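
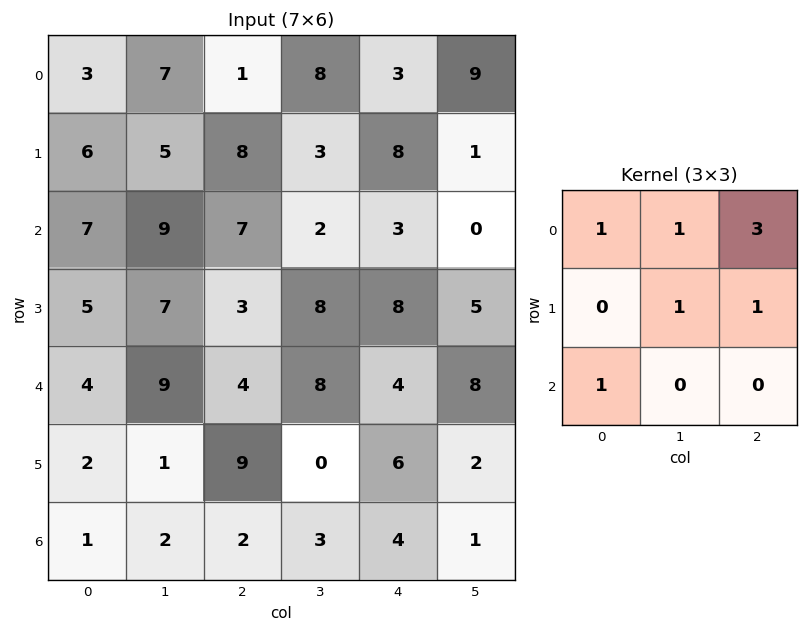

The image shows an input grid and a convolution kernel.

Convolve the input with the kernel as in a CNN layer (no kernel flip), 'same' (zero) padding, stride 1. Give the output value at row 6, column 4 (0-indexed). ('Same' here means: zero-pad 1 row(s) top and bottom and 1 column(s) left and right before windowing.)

17

The receptive field on the zero-padded input at this output position is [0 6 2 / 3 4 1 / 0 0 0]. Elementwise product with the kernel and sum: 0·1 + 6·1 + 2·3 + 4·1 + 1·1 + 0·1.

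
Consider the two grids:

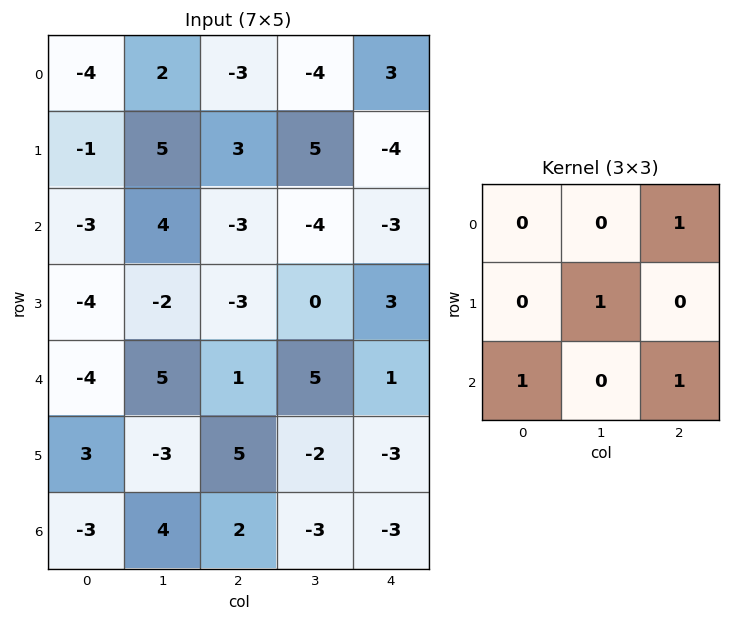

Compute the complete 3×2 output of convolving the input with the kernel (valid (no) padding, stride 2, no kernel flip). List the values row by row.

Output[0,0]: The receptive field on the input at this output position is [-4 2 -3 / -1 5 3 / -3 4 -3]. Elementwise product with the kernel and sum: -3·1 + 5·1 + -3·1 + -3·1.
Output[0,1]: The receptive field on the input at this output position is [-3 -4 3 / 3 5 -4 / -3 -4 -3]. Elementwise product with the kernel and sum: 3·1 + 5·1 + -3·1 + -3·1.

-4 2
-8 -1
-3 -2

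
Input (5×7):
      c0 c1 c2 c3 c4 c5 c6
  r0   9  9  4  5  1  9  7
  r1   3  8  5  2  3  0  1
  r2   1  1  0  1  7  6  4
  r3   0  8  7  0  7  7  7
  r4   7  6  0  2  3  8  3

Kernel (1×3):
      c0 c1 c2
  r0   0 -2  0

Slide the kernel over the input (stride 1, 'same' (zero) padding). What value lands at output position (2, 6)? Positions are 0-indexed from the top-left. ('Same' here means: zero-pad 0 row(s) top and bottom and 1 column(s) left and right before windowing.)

The receptive field on the zero-padded input at this output position is [6 4 0]. Elementwise product with the kernel and sum: 4·-2.

-8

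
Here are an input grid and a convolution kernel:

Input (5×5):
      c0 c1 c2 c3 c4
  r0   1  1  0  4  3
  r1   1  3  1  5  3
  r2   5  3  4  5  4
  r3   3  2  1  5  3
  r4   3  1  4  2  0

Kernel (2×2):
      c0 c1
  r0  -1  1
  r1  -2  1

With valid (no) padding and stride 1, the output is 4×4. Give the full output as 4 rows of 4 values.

Output[0,0]: The receptive field on the input at this output position is [1 1 / 1 3]. Elementwise product with the kernel and sum: 1·-1 + 1·1 + 1·-2 + 3·1.

1 -6 7 -8
-5 -4 1 -8
-6 -2 4 -8
-6 1 -2 -6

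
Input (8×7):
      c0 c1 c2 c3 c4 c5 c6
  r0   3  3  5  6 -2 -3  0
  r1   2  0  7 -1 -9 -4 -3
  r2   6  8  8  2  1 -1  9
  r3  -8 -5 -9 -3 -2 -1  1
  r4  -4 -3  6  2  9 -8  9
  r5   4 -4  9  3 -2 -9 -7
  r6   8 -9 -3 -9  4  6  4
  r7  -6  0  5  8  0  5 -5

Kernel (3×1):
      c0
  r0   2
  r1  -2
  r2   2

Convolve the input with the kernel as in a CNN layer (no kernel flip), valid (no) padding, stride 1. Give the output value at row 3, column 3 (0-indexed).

-4

The receptive field on the input at this output position is [-3 / 2 / 3]. Elementwise product with the kernel and sum: -3·2 + 2·-2 + 3·2.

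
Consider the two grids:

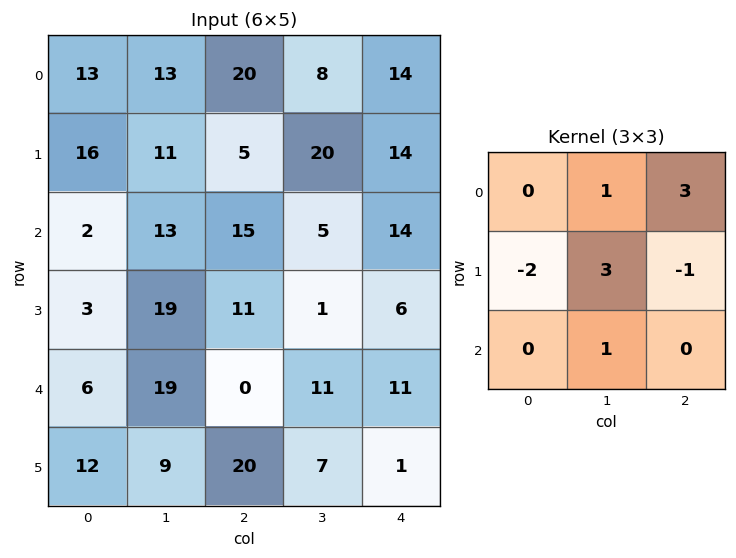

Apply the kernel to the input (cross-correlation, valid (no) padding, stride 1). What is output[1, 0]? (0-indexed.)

The receptive field on the input at this output position is [16 11 5 / 2 13 15 / 3 19 11]. Elementwise product with the kernel and sum: 11·1 + 5·3 + 2·-2 + 13·3 + 15·-1 + 19·1.

65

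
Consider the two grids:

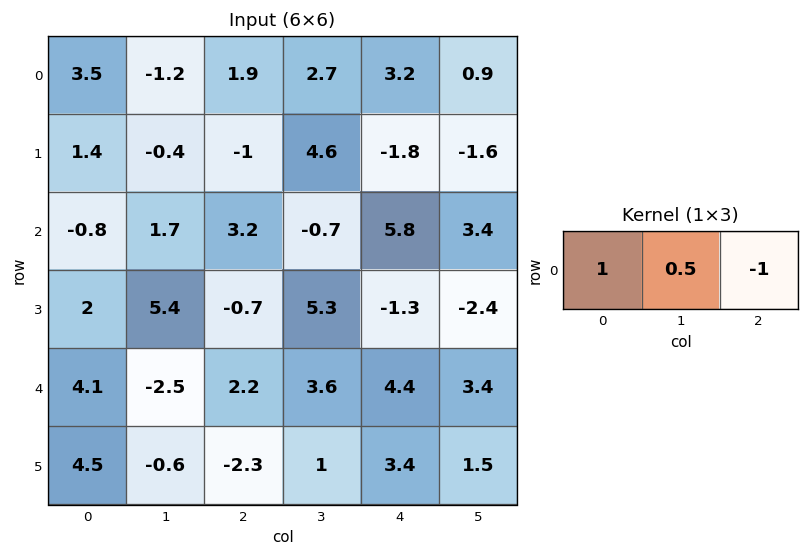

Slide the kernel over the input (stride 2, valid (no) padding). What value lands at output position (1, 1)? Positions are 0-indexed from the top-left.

The receptive field on the input at this output position is [3.2 -0.7 5.8]. Elementwise product with the kernel and sum: 3.2·1 + -0.7·0.5 + 5.8·-1.

-2.95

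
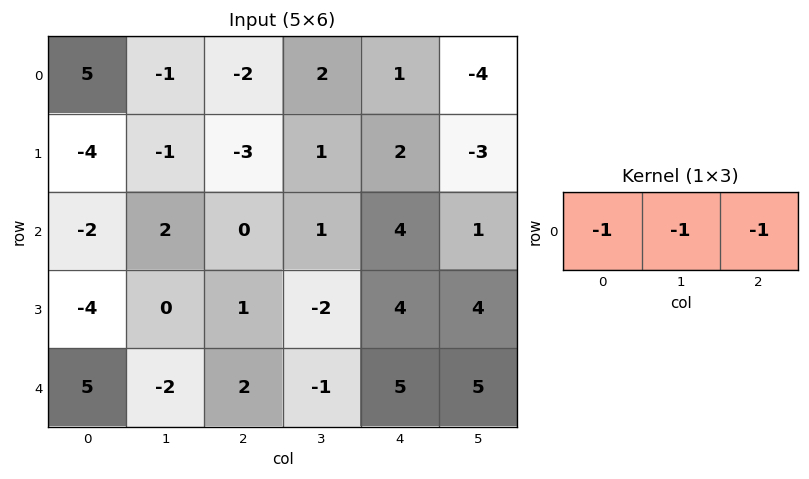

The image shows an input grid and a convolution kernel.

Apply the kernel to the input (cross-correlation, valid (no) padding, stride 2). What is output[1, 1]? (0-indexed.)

-5

The receptive field on the input at this output position is [0 1 4]. Elementwise product with the kernel and sum: 0·-1 + 1·-1 + 4·-1.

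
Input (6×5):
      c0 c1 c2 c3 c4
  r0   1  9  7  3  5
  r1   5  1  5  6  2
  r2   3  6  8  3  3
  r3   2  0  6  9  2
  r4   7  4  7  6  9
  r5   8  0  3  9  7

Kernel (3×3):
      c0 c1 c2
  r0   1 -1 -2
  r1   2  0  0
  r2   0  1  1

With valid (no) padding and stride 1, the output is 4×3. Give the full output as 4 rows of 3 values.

Output[0,0]: The receptive field on the input at this output position is [1 9 7 / 5 1 5 / 3 6 8]. Elementwise product with the kernel and sum: 1·1 + 9·-1 + 7·-2 + 5·2 + 6·1 + 8·1.
Output[0,1]: The receptive field on the input at this output position is [9 7 3 / 1 5 6 / 6 8 3]. Elementwise product with the kernel and sum: 9·1 + 7·-1 + 3·-2 + 1·2 + 8·1 + 3·1.

2 9 10
6 11 22
-4 5 26
7 -4 23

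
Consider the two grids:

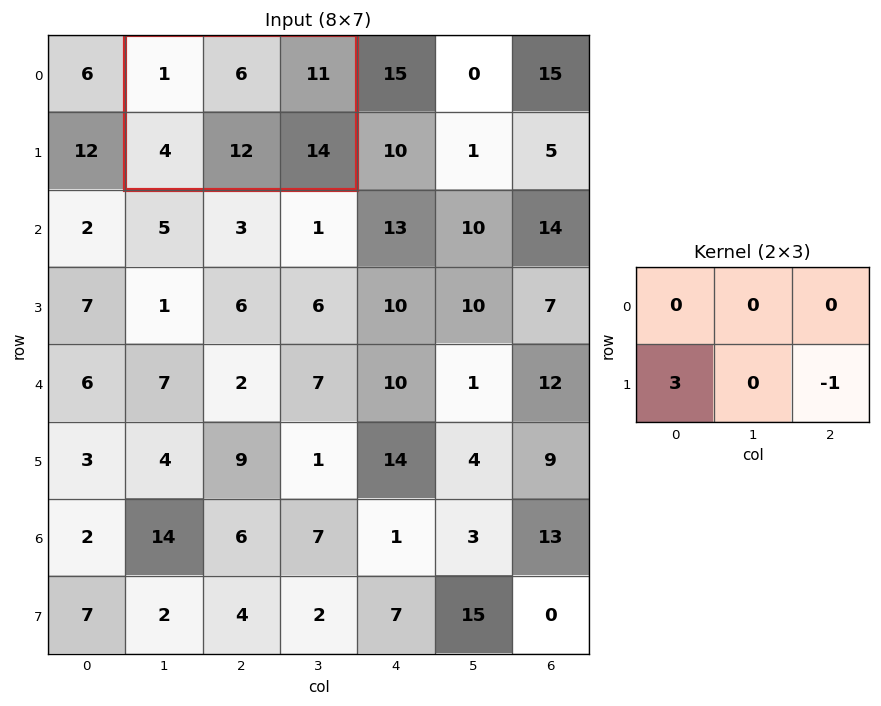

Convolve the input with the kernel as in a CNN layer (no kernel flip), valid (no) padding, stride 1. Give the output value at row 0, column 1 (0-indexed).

-2

The receptive field on the input at this output position is [1 6 11 / 4 12 14]. Elementwise product with the kernel and sum: 4·3 + 14·-1.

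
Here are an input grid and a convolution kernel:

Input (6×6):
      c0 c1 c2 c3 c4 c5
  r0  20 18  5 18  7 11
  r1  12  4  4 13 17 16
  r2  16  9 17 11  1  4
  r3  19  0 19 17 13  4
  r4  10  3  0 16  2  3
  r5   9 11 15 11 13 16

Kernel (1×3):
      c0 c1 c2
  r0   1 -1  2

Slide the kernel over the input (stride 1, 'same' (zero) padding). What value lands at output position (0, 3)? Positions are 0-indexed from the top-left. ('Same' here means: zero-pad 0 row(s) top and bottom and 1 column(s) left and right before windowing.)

The receptive field on the zero-padded input at this output position is [5 18 7]. Elementwise product with the kernel and sum: 5·1 + 18·-1 + 7·2.

1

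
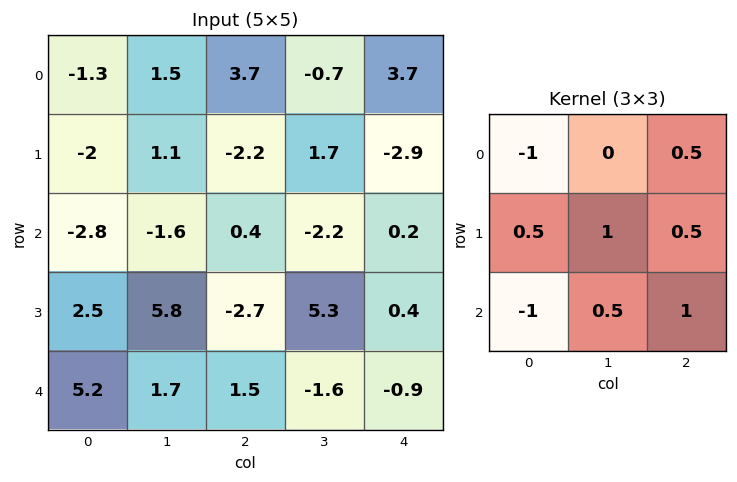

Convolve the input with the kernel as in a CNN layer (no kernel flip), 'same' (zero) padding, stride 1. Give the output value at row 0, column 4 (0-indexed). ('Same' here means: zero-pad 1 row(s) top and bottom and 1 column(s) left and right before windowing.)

0.2

The receptive field on the zero-padded input at this output position is [0 0 0 / -0.7 3.7 0 / 1.7 -2.9 0]. Elementwise product with the kernel and sum: 0·-1 + 0·0.5 + -0.7·0.5 + 3.7·1 + 0·0.5 + 1.7·-1 + -2.9·0.5 + 0·1.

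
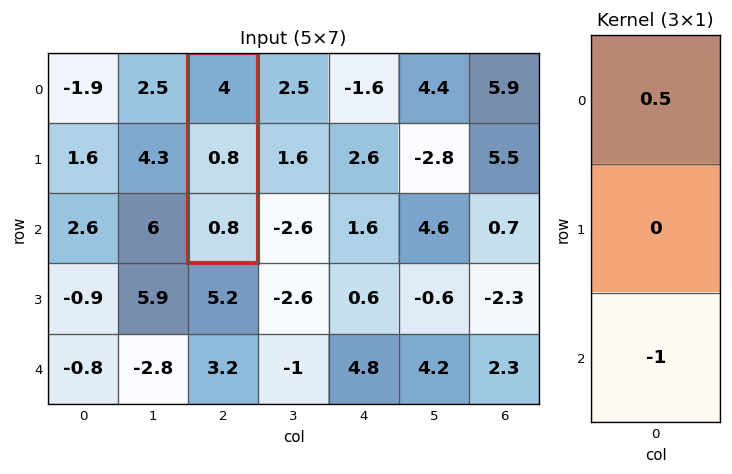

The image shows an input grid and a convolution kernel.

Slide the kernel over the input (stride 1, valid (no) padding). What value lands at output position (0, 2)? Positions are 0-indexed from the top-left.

The receptive field on the input at this output position is [4 / 0.8 / 0.8]. Elementwise product with the kernel and sum: 4·0.5 + 0.8·-1.

1.2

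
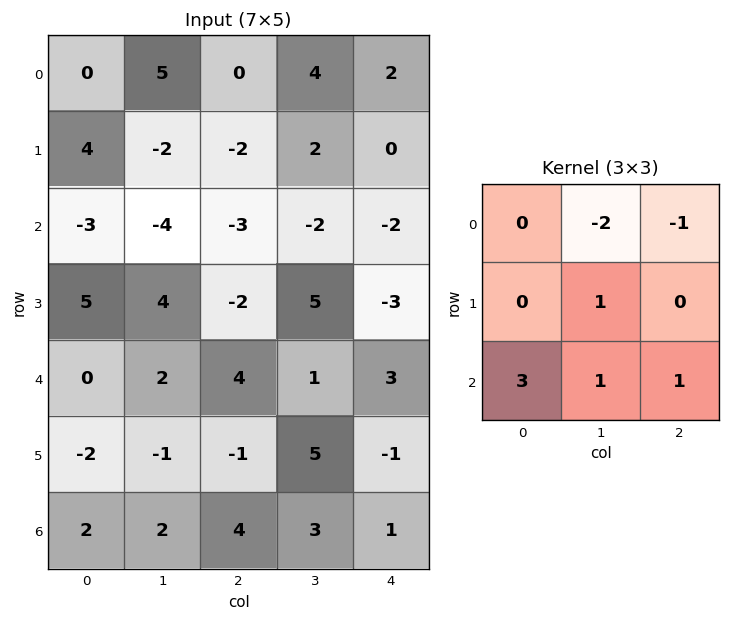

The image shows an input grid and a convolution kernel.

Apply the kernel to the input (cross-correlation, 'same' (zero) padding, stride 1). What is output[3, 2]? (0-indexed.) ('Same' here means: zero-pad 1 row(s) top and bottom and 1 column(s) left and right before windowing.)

17

The receptive field on the zero-padded input at this output position is [-4 -3 -2 / 4 -2 5 / 2 4 1]. Elementwise product with the kernel and sum: -3·-2 + -2·-1 + -2·1 + 2·3 + 4·1 + 1·1.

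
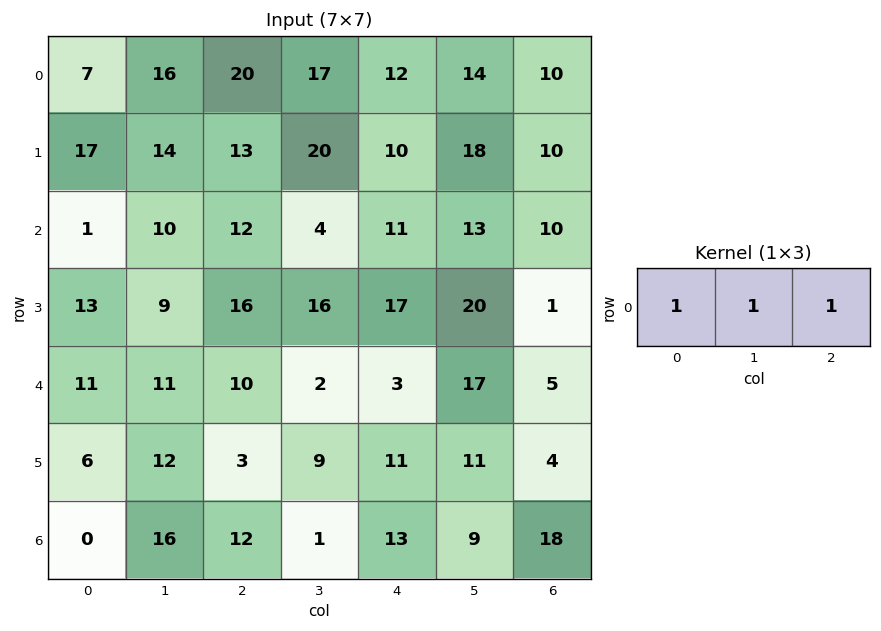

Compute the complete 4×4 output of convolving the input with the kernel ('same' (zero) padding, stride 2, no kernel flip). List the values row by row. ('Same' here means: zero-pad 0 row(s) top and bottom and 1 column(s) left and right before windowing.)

Output[0,0]: The receptive field on the zero-padded input at this output position is [0 7 16]. Elementwise product with the kernel and sum: 0·1 + 7·1 + 16·1.

23 53 43 24
11 26 28 23
22 23 22 22
16 29 23 27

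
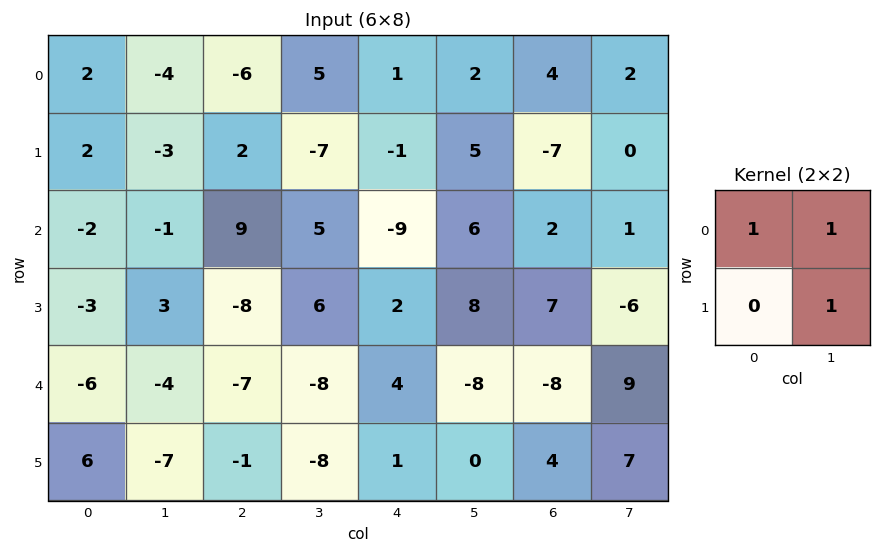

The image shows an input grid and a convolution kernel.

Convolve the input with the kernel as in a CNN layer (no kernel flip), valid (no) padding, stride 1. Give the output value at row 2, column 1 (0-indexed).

0

The receptive field on the input at this output position is [-1 9 / 3 -8]. Elementwise product with the kernel and sum: -1·1 + 9·1 + -8·1.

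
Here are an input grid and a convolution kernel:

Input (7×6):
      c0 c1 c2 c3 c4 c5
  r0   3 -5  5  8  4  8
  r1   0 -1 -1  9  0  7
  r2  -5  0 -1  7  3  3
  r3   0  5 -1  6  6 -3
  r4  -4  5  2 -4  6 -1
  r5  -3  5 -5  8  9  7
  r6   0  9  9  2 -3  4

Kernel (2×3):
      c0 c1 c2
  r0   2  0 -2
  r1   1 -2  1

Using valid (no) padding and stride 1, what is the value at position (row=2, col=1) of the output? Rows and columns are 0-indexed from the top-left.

The receptive field on the input at this output position is [0 -1 7 / 5 -1 6]. Elementwise product with the kernel and sum: 0·2 + 7·-2 + 5·1 + -1·-2 + 6·1.

-1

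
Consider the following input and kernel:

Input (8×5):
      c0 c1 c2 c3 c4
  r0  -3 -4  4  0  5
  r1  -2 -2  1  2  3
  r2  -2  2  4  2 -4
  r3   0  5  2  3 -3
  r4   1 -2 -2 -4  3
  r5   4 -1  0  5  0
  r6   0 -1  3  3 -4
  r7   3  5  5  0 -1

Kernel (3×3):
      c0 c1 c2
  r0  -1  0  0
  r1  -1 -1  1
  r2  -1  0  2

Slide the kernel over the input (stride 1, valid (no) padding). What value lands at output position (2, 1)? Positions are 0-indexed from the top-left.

-12

The receptive field on the input at this output position is [2 4 2 / 5 2 3 / -2 -2 -4]. Elementwise product with the kernel and sum: 2·-1 + 5·-1 + 2·-1 + 3·1 + -2·-1 + -4·2.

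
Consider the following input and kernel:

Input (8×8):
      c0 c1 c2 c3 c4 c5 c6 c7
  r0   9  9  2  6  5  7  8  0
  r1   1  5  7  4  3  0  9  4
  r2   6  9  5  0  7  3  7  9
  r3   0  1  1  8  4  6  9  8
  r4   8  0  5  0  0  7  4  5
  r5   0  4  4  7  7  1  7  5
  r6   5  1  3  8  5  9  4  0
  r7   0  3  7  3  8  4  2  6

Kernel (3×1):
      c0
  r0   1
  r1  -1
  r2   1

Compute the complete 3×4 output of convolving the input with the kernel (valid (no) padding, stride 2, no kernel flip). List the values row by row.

14 0 9 6
14 9 3 2
13 4 -2 1

Output[0,0]: The receptive field on the input at this output position is [9 / 1 / 6]. Elementwise product with the kernel and sum: 9·1 + 1·-1 + 6·1.
Output[0,1]: The receptive field on the input at this output position is [2 / 7 / 5]. Elementwise product with the kernel and sum: 2·1 + 7·-1 + 5·1.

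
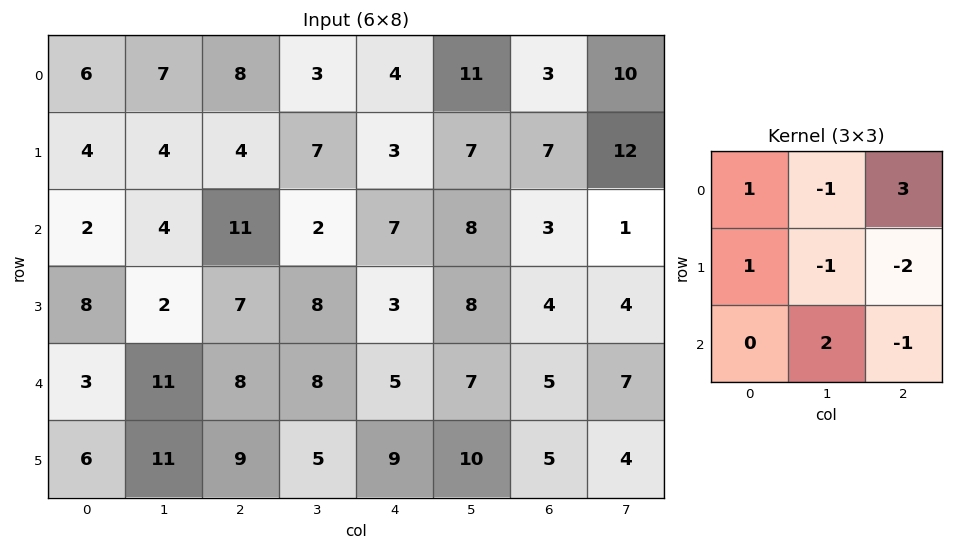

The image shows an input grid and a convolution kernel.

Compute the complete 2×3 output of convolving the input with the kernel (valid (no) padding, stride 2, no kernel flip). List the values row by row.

Output[0,0]: The receptive field on the input at this output position is [6 7 8 / 4 4 4 / 2 4 11]. Elementwise product with the kernel and sum: 6·1 + 7·-1 + 8·3 + 4·1 + 4·-1 + 4·-2 + 4·2 + 11·-1.

12 5 -3
37 34 4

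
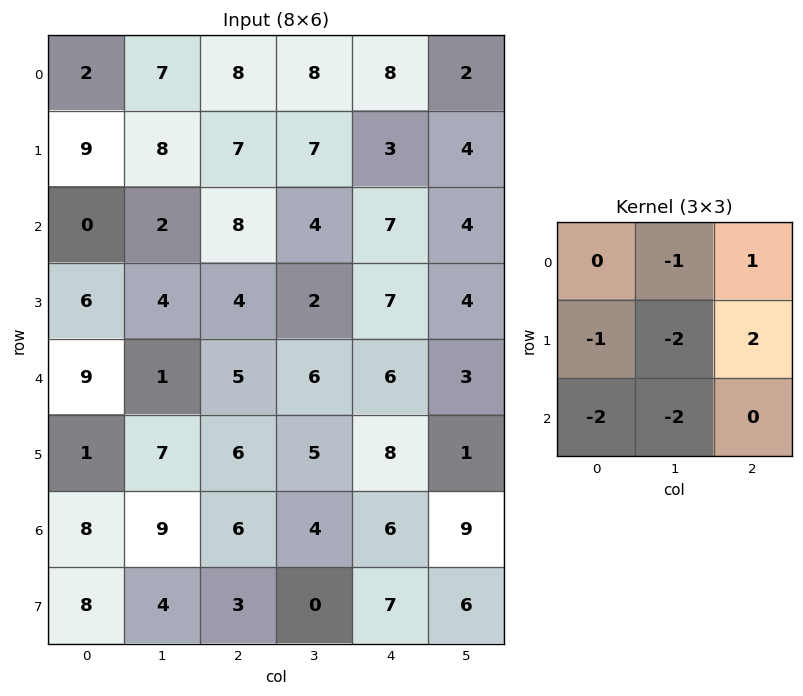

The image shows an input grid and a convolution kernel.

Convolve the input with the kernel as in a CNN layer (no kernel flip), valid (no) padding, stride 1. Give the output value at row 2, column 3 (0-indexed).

The receptive field on the input at this output position is [4 7 4 / 2 7 4 / 6 6 3]. Elementwise product with the kernel and sum: 7·-1 + 4·1 + 2·-1 + 7·-2 + 4·2 + 6·-2 + 6·-2.

-35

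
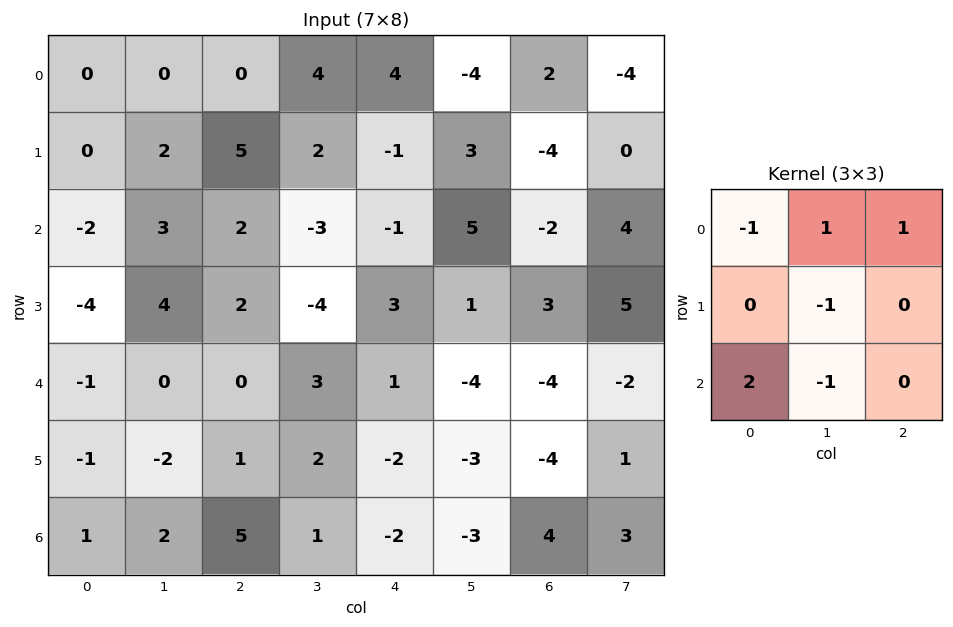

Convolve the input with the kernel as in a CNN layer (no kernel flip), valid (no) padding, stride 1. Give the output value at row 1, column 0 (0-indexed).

-8

The receptive field on the input at this output position is [0 2 5 / -2 3 2 / -4 4 2]. Elementwise product with the kernel and sum: 0·-1 + 2·1 + 5·1 + 3·-1 + -4·2 + 4·-1.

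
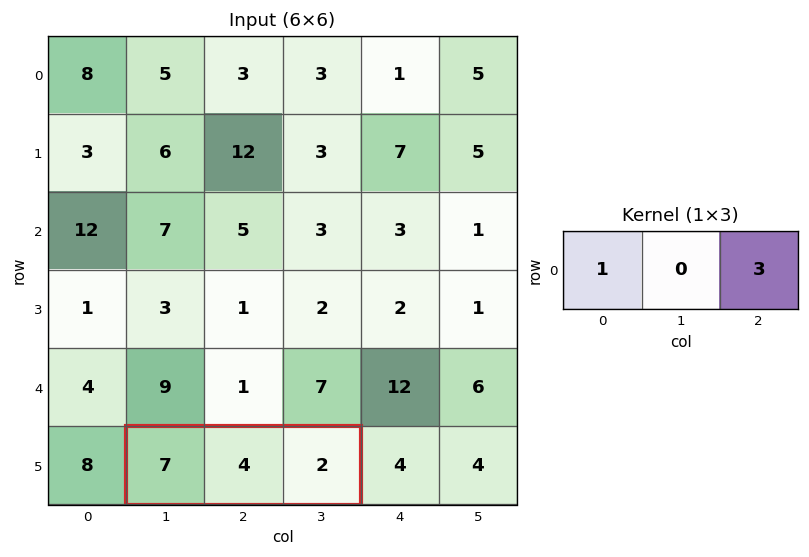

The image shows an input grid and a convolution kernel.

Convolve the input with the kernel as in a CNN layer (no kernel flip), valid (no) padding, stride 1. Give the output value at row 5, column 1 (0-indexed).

The receptive field on the input at this output position is [7 4 2]. Elementwise product with the kernel and sum: 7·1 + 2·3.

13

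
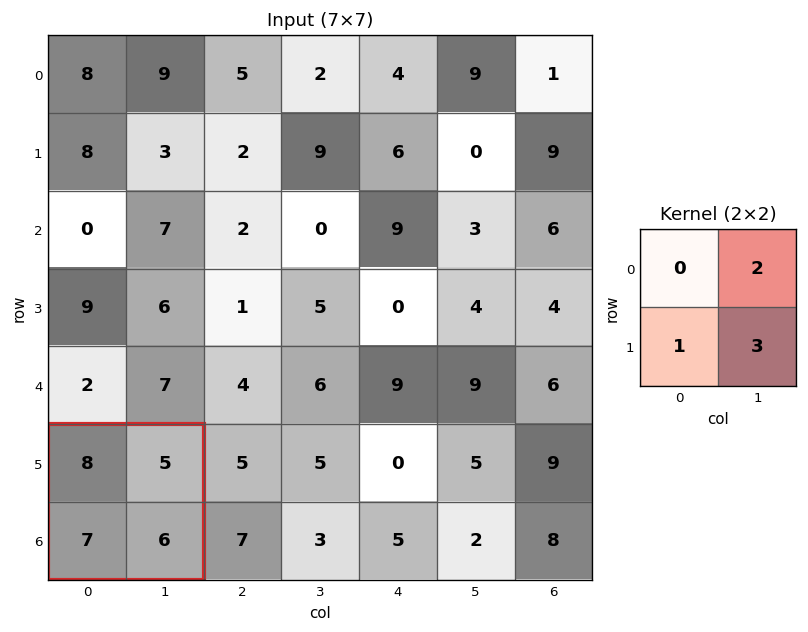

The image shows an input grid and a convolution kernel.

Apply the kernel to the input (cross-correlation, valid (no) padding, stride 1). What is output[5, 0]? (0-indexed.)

35

The receptive field on the input at this output position is [8 5 / 7 6]. Elementwise product with the kernel and sum: 5·2 + 7·1 + 6·3.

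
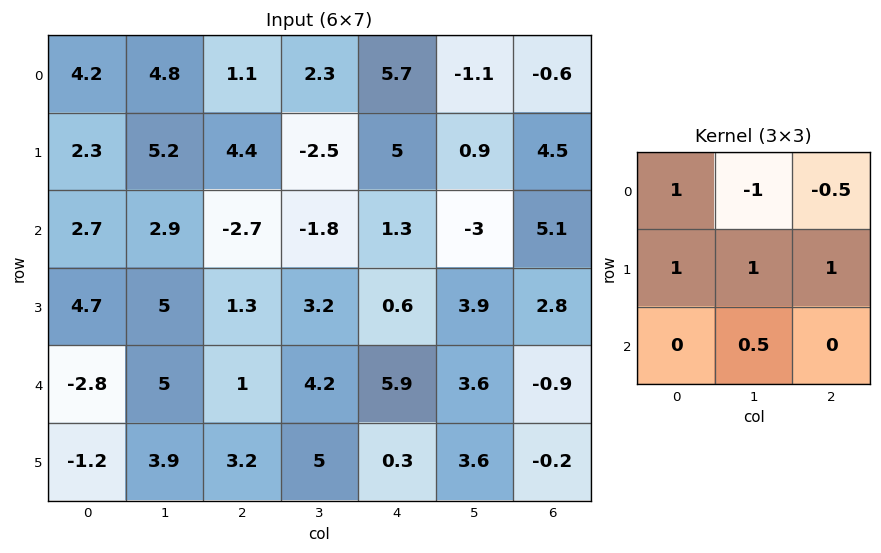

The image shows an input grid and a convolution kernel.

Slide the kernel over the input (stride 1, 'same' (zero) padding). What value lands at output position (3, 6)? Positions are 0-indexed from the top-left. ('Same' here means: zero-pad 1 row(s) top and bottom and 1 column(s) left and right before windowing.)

The receptive field on the zero-padded input at this output position is [-3 5.1 0 / 3.9 2.8 0 / 3.6 -0.9 0]. Elementwise product with the kernel and sum: -3·1 + 5.1·-1 + 0·-0.5 + 3.9·1 + 2.8·1 + 0·1 + -0.9·0.5.

-1.85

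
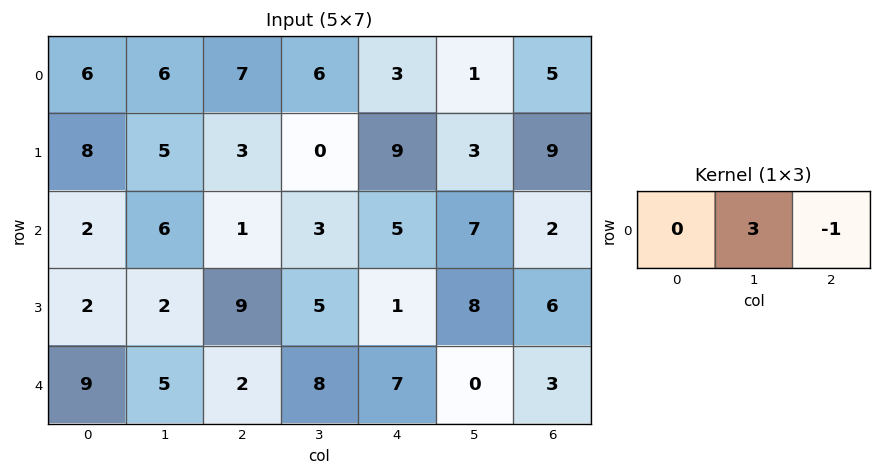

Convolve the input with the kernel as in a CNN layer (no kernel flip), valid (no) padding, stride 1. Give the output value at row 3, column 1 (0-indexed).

22

The receptive field on the input at this output position is [2 9 5]. Elementwise product with the kernel and sum: 9·3 + 5·-1.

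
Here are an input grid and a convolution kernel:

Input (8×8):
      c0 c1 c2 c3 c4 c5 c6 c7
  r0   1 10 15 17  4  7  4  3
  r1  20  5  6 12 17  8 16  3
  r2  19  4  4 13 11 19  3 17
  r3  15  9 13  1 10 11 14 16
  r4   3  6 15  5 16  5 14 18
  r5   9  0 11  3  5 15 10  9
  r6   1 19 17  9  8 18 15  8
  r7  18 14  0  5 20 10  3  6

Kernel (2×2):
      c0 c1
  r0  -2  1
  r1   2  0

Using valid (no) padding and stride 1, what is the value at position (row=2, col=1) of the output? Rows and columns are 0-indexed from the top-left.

14

The receptive field on the input at this output position is [4 4 / 9 13]. Elementwise product with the kernel and sum: 4·-2 + 4·1 + 9·2.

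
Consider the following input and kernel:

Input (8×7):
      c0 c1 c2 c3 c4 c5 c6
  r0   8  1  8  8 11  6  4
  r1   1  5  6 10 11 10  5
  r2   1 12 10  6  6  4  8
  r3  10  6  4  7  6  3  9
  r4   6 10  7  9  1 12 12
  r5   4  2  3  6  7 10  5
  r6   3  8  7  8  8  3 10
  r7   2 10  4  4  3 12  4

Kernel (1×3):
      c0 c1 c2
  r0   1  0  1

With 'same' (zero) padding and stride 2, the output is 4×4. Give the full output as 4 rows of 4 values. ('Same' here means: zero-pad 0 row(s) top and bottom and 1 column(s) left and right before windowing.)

1 9 14 6
12 18 10 4
10 19 21 12
8 16 11 3

Output[0,0]: The receptive field on the zero-padded input at this output position is [0 8 1]. Elementwise product with the kernel and sum: 0·1 + 1·1.
Output[0,1]: The receptive field on the zero-padded input at this output position is [1 8 8]. Elementwise product with the kernel and sum: 1·1 + 8·1.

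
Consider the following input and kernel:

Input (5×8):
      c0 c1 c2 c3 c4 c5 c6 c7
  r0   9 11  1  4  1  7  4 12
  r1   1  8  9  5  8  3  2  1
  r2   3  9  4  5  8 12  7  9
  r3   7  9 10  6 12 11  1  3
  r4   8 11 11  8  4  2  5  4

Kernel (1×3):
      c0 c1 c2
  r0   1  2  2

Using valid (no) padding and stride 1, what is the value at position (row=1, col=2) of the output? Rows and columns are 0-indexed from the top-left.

35

The receptive field on the input at this output position is [9 5 8]. Elementwise product with the kernel and sum: 9·1 + 5·2 + 8·2.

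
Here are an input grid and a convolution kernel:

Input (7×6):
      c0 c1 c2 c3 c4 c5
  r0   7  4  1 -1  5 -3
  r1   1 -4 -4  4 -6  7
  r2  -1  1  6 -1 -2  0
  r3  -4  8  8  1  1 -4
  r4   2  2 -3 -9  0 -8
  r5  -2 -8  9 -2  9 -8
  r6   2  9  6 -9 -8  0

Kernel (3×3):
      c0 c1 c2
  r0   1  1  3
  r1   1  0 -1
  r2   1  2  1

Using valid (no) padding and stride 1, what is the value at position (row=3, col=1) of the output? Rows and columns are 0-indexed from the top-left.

The receptive field on the input at this output position is [8 8 1 / 2 -3 -9 / -8 9 -2]. Elementwise product with the kernel and sum: 8·1 + 8·1 + 1·3 + 2·1 + -9·-1 + -8·1 + 9·2 + -2·1.

38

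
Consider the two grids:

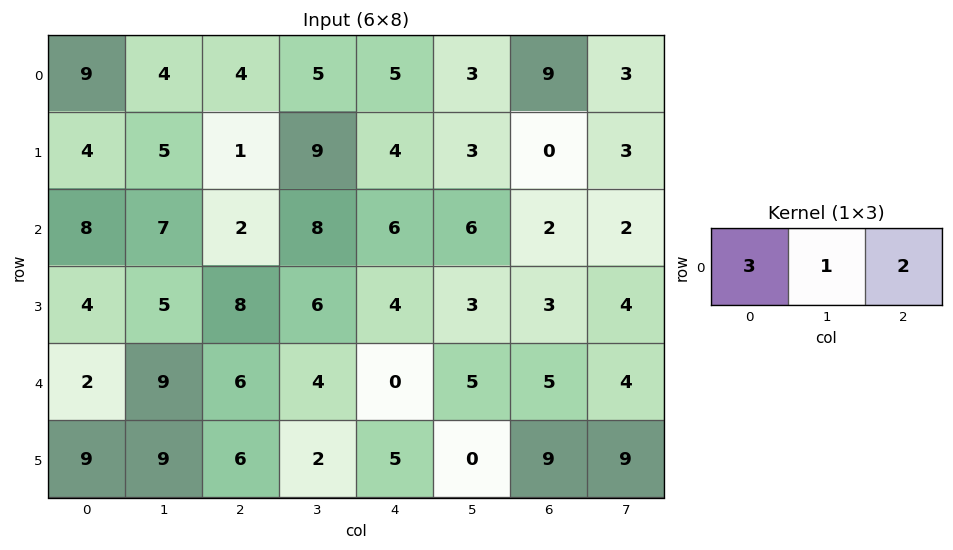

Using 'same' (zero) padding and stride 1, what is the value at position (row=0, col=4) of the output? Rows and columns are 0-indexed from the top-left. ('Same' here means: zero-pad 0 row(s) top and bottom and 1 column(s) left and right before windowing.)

The receptive field on the zero-padded input at this output position is [5 5 3]. Elementwise product with the kernel and sum: 5·3 + 5·1 + 3·2.

26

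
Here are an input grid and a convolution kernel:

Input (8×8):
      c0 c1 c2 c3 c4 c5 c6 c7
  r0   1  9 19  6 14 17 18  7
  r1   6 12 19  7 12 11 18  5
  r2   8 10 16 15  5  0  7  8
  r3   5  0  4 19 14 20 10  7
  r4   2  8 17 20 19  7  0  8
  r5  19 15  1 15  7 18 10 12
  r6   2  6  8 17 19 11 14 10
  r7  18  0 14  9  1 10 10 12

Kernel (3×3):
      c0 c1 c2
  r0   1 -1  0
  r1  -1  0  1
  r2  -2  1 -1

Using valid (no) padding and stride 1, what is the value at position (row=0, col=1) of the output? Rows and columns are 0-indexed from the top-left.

-34

The receptive field on the input at this output position is [9 19 6 / 12 19 7 / 10 16 15]. Elementwise product with the kernel and sum: 9·1 + 19·-1 + 12·-1 + 7·1 + 10·-2 + 16·1 + 15·-1.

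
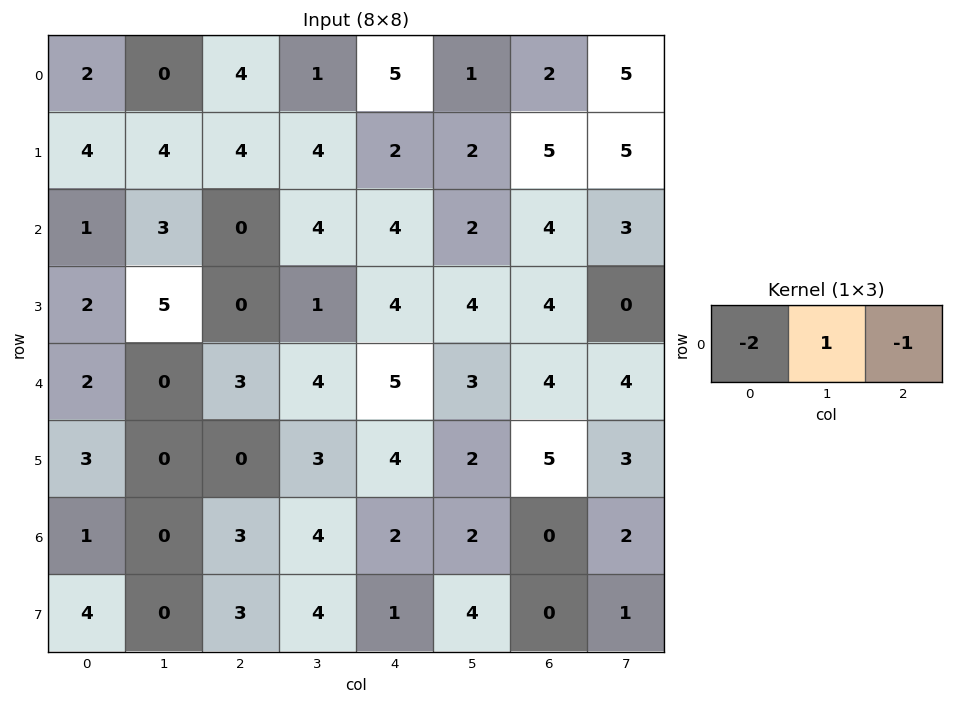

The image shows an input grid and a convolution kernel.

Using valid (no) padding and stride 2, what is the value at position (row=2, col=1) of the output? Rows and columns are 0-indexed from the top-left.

The receptive field on the input at this output position is [3 4 5]. Elementwise product with the kernel and sum: 3·-2 + 4·1 + 5·-1.

-7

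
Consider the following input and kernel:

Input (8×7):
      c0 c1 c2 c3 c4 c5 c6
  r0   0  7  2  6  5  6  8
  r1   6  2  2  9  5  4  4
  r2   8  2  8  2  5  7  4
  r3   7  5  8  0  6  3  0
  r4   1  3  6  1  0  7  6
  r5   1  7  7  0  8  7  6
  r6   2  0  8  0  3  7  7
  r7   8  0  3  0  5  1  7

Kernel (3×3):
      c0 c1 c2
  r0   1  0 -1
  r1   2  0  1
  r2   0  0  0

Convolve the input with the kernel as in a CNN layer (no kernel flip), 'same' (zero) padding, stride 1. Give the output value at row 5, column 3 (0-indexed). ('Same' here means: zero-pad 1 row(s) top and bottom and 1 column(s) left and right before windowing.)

28

The receptive field on the zero-padded input at this output position is [6 1 0 / 7 0 8 / 8 0 3]. Elementwise product with the kernel and sum: 6·1 + 0·-1 + 7·2 + 8·1.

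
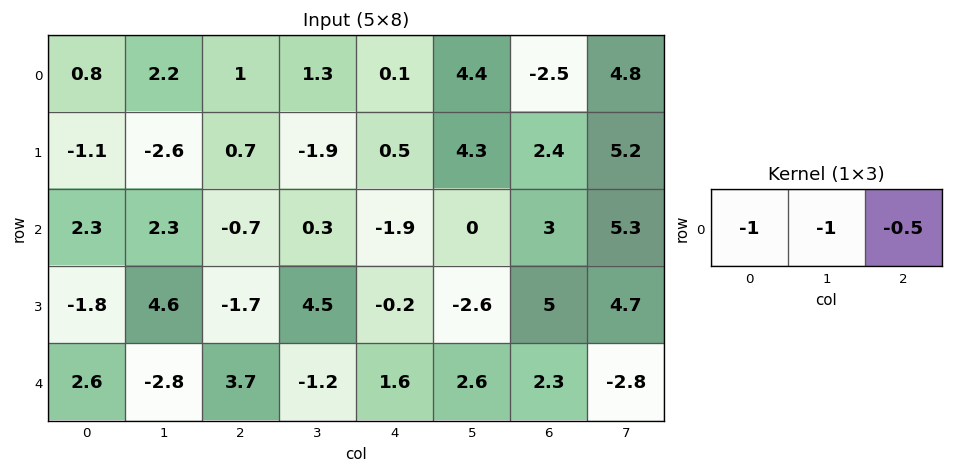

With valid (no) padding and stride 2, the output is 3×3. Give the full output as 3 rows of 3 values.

Output[0,0]: The receptive field on the input at this output position is [0.8 2.2 1]. Elementwise product with the kernel and sum: 0.8·-1 + 2.2·-1 + 1·-0.5.
Output[0,1]: The receptive field on the input at this output position is [1 1.3 0.1]. Elementwise product with the kernel and sum: 1·-1 + 1.3·-1 + 0.1·-0.5.

-3.5 -2.35 -3.25
-4.25 1.35 0.4
-1.65 -3.3 -5.35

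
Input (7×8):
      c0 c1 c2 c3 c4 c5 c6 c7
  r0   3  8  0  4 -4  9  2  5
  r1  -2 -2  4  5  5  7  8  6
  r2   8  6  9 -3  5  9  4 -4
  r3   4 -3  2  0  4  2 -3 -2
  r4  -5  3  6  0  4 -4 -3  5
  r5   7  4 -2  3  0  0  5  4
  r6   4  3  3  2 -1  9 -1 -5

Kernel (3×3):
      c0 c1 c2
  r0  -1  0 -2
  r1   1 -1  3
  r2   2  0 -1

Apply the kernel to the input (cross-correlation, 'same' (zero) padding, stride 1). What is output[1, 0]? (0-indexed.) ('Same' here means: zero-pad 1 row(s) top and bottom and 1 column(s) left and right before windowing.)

-26

The receptive field on the zero-padded input at this output position is [0 3 8 / 0 -2 -2 / 0 8 6]. Elementwise product with the kernel and sum: 0·-1 + 8·-2 + 0·1 + -2·-1 + -2·3 + 0·2 + 6·-1.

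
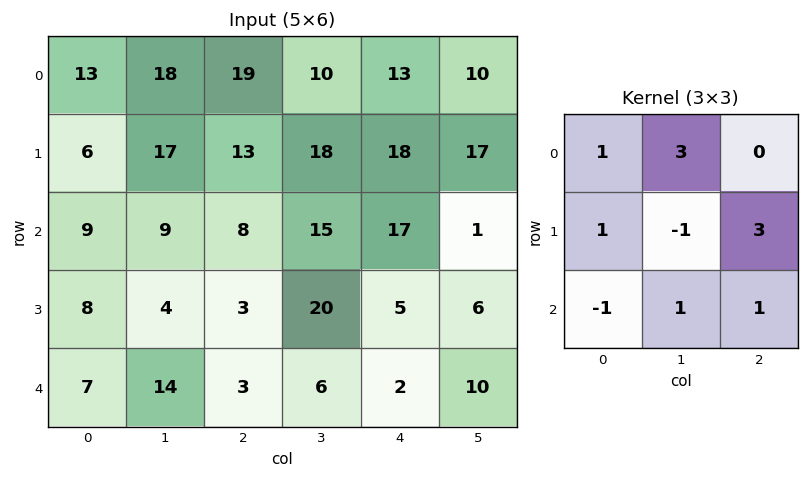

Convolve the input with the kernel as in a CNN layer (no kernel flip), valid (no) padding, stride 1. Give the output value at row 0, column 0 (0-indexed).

103

The receptive field on the input at this output position is [13 18 19 / 6 17 13 / 9 9 8]. Elementwise product with the kernel and sum: 13·1 + 18·3 + 6·1 + 17·-1 + 13·3 + 9·-1 + 9·1 + 8·1.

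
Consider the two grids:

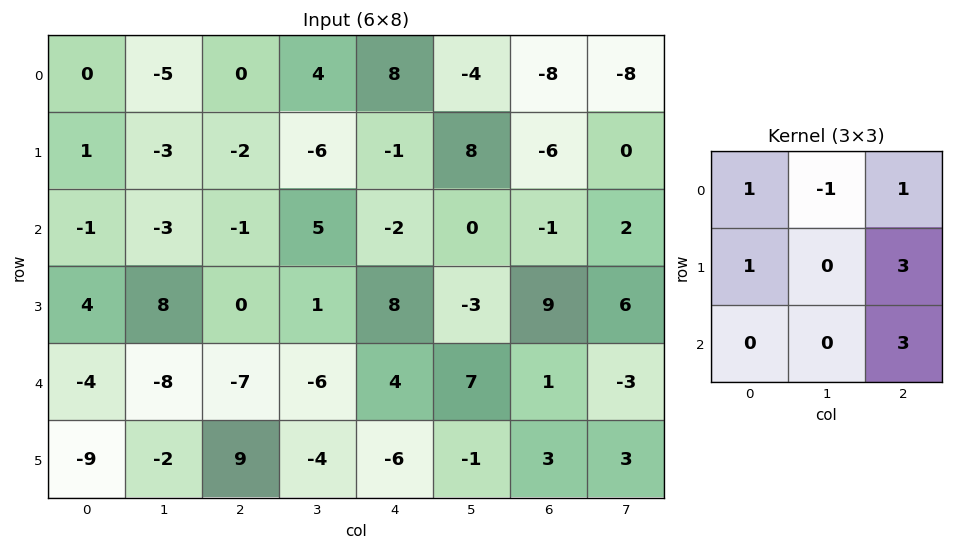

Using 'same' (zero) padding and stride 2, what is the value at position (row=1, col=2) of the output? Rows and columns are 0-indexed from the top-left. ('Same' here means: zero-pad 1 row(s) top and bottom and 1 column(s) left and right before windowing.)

The receptive field on the zero-padded input at this output position is [-6 -1 8 / 5 -2 0 / 1 8 -3]. Elementwise product with the kernel and sum: -6·1 + -1·-1 + 8·1 + 5·1 + 0·3 + -3·3.

-1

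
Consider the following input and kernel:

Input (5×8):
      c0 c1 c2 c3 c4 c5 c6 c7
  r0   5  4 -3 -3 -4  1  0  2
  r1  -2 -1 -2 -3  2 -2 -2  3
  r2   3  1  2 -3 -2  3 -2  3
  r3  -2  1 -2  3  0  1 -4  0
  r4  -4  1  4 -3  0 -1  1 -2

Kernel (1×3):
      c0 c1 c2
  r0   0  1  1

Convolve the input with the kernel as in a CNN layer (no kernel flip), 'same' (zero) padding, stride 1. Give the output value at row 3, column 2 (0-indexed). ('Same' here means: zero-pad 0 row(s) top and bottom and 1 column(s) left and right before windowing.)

The receptive field on the zero-padded input at this output position is [1 -2 3]. Elementwise product with the kernel and sum: -2·1 + 3·1.

1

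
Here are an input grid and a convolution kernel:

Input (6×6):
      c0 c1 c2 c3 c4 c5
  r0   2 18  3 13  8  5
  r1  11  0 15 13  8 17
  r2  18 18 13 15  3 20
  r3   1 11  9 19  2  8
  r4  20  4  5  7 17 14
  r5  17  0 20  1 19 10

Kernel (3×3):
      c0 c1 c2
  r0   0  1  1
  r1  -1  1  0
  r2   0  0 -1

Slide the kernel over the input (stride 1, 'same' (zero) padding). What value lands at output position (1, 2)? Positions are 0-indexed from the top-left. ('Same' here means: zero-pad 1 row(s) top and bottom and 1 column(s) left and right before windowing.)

The receptive field on the zero-padded input at this output position is [18 3 13 / 0 15 13 / 18 13 15]. Elementwise product with the kernel and sum: 3·1 + 13·1 + 0·-1 + 15·1 + 15·-1.

16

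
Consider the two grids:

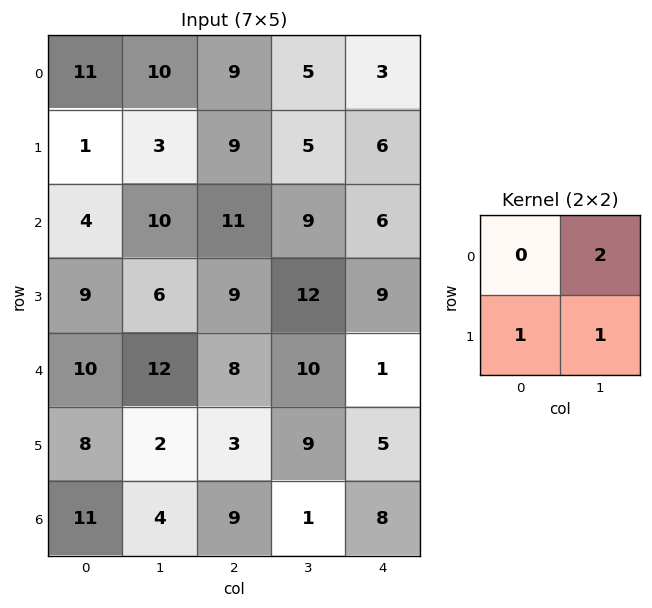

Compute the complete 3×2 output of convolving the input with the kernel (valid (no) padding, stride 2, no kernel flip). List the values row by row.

24 24
35 39
34 32

Output[0,0]: The receptive field on the input at this output position is [11 10 / 1 3]. Elementwise product with the kernel and sum: 10·2 + 1·1 + 3·1.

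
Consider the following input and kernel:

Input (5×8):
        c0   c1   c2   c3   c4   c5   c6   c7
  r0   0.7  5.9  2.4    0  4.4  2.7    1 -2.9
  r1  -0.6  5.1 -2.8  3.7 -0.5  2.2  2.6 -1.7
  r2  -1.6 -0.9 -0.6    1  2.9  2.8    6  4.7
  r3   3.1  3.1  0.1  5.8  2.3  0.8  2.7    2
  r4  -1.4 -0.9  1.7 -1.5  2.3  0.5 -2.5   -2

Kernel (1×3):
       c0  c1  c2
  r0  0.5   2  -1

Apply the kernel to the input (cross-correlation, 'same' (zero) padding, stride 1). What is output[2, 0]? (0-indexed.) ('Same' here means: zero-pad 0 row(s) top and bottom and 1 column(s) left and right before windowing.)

The receptive field on the zero-padded input at this output position is [0 -1.6 -0.9]. Elementwise product with the kernel and sum: 0·0.5 + -1.6·2 + -0.9·-1.

-2.3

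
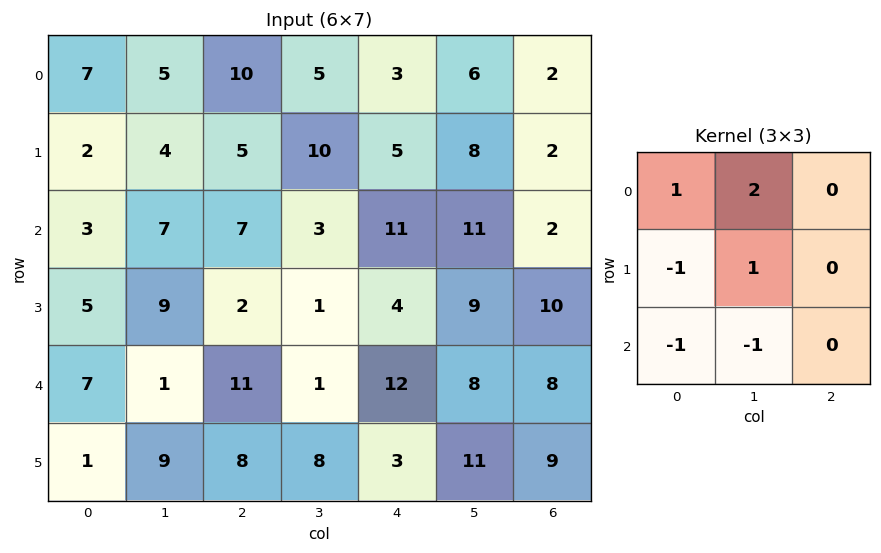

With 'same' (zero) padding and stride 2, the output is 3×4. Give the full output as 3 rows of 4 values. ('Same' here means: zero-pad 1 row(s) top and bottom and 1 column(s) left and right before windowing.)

5 -4 -17 -14
2 3 23 -16
16 6 9 9

Output[0,0]: The receptive field on the zero-padded input at this output position is [0 0 0 / 0 7 5 / 0 2 4]. Elementwise product with the kernel and sum: 0·1 + 0·2 + 0·-1 + 7·1 + 0·-1 + 2·-1.
Output[0,1]: The receptive field on the zero-padded input at this output position is [0 0 0 / 5 10 5 / 4 5 10]. Elementwise product with the kernel and sum: 0·1 + 0·2 + 5·-1 + 10·1 + 4·-1 + 5·-1.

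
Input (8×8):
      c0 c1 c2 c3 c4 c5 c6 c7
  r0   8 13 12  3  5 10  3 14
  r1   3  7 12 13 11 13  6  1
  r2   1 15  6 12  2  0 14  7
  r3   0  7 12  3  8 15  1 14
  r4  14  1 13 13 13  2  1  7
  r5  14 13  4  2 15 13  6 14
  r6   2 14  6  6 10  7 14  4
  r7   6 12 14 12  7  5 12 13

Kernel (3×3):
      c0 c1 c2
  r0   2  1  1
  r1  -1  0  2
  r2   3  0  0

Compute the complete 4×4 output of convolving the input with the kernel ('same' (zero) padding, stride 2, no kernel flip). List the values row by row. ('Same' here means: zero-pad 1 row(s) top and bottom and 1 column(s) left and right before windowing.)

Output[0,0]: The receptive field on the zero-padded input at this output position is [0 0 0 / 0 8 13 / 0 3 7]. Elementwise product with the kernel and sum: 0·2 + 0·1 + 0·1 + 0·-1 + 13·2 + 0·3.
Output[0,1]: The receptive field on the zero-padded input at this output position is [0 0 0 / 13 12 3 / 7 12 13]. Elementwise product with the kernel and sum: 0·2 + 0·1 + 0·1 + 13·-1 + 3·2 + 7·3.

26 14 56 57
40 69 47 92
9 93 26 96
55 66 76 62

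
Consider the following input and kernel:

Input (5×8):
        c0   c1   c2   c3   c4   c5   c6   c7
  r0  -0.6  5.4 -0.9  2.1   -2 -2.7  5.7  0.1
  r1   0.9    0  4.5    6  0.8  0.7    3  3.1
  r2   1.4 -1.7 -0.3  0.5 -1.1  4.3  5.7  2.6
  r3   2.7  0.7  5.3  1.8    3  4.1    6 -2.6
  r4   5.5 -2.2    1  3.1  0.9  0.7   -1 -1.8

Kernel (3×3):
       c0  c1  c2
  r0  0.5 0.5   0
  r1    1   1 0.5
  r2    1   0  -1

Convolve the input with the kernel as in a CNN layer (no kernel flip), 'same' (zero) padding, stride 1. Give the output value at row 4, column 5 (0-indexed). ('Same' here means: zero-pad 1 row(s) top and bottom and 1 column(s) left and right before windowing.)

The receptive field on the zero-padded input at this output position is [3 4.1 6 / 0.9 0.7 -1 / 0 0 0]. Elementwise product with the kernel and sum: 3·0.5 + 4.1·0.5 + 0.9·1 + 0.7·1 + -1·0.5 + 0·1 + 0·-1.

4.65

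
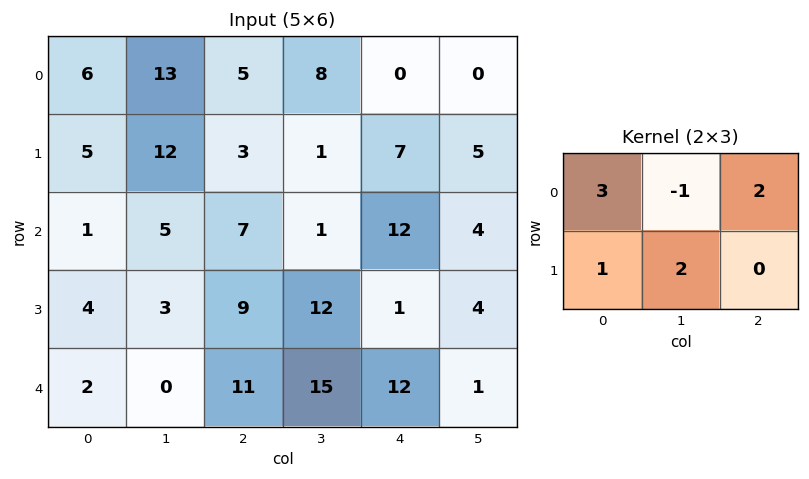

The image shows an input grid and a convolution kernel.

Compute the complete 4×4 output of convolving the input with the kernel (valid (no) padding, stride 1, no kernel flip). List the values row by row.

44 68 12 39
20 54 31 31
22 31 77 13
29 46 58 82

Output[0,0]: The receptive field on the input at this output position is [6 13 5 / 5 12 3]. Elementwise product with the kernel and sum: 6·3 + 13·-1 + 5·2 + 5·1 + 12·2.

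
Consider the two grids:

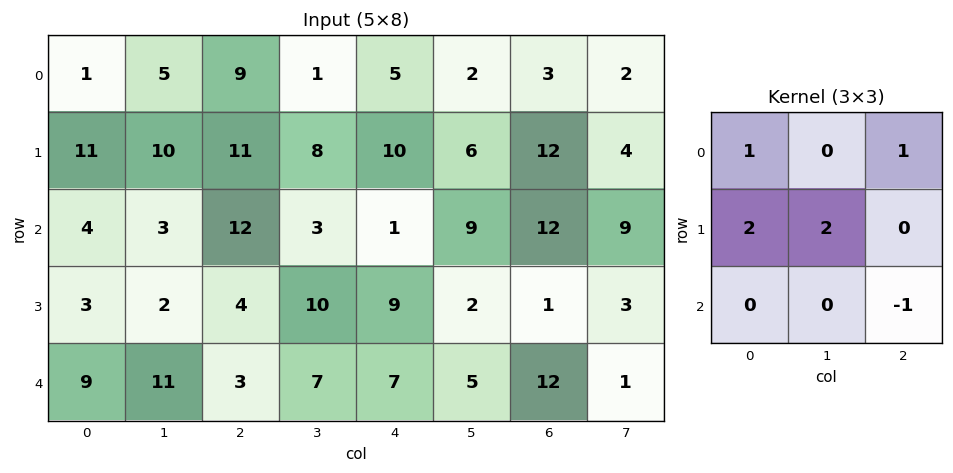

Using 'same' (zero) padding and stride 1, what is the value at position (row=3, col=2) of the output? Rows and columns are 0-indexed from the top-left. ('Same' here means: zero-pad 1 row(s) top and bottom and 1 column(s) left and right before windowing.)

The receptive field on the zero-padded input at this output position is [3 12 3 / 2 4 10 / 11 3 7]. Elementwise product with the kernel and sum: 3·1 + 3·1 + 2·2 + 4·2 + 7·-1.

11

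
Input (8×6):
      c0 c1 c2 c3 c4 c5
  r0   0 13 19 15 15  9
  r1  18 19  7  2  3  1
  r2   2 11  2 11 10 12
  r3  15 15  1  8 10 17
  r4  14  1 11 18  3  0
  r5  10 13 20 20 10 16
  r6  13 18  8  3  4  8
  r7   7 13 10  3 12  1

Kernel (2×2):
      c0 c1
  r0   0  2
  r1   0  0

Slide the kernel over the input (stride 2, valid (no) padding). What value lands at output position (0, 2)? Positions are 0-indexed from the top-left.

18

The receptive field on the input at this output position is [15 9 / 3 1]. Elementwise product with the kernel and sum: 9·2.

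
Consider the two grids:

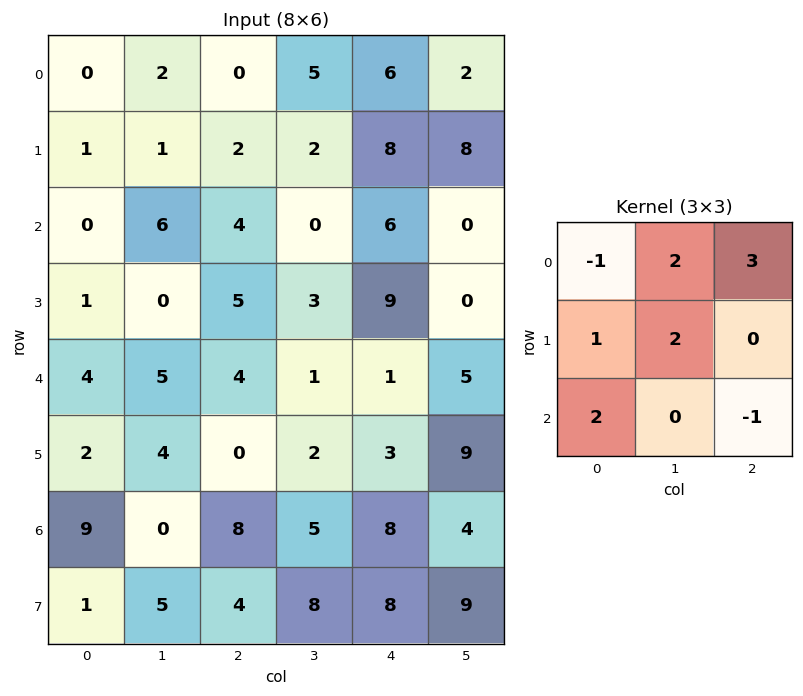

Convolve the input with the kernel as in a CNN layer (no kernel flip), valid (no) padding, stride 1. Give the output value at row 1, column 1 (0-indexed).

The receptive field on the input at this output position is [1 2 2 / 6 4 0 / 0 5 3]. Elementwise product with the kernel and sum: 1·-1 + 2·2 + 2·3 + 6·1 + 4·2 + 0·2 + 3·-1.

20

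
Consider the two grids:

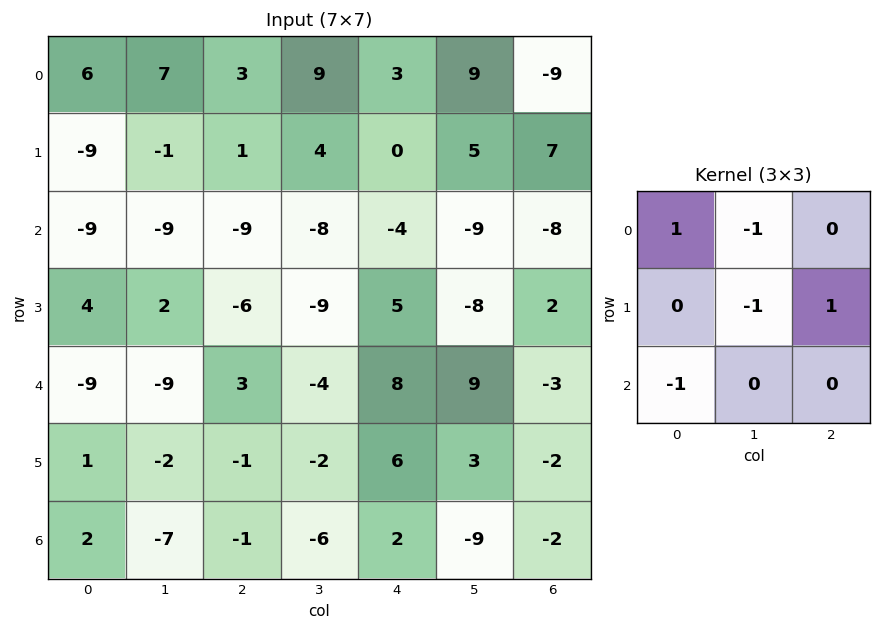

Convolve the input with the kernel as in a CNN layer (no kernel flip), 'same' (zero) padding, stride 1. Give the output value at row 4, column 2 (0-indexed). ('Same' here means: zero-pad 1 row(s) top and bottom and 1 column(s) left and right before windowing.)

3

The receptive field on the zero-padded input at this output position is [2 -6 -9 / -9 3 -4 / -2 -1 -2]. Elementwise product with the kernel and sum: 2·1 + -6·-1 + 3·-1 + -4·1 + -2·-1.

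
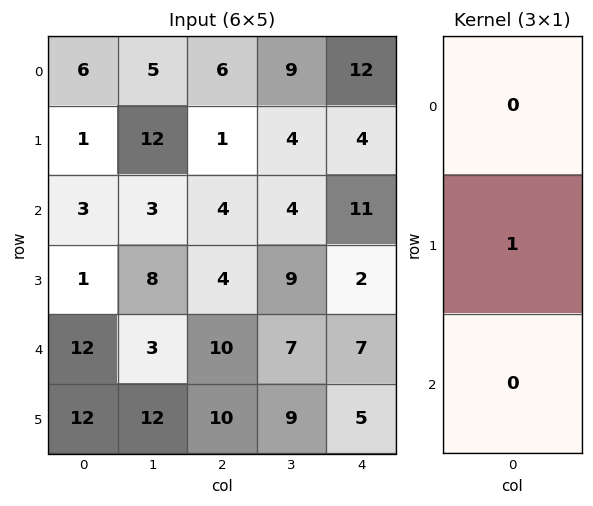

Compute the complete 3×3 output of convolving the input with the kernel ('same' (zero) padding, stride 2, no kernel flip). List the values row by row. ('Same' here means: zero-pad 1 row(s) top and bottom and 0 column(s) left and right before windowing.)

6 6 12
3 4 11
12 10 7

Output[0,0]: The receptive field on the zero-padded input at this output position is [0 / 6 / 1]. Elementwise product with the kernel and sum: 6·1.
Output[0,1]: The receptive field on the zero-padded input at this output position is [0 / 6 / 1]. Elementwise product with the kernel and sum: 6·1.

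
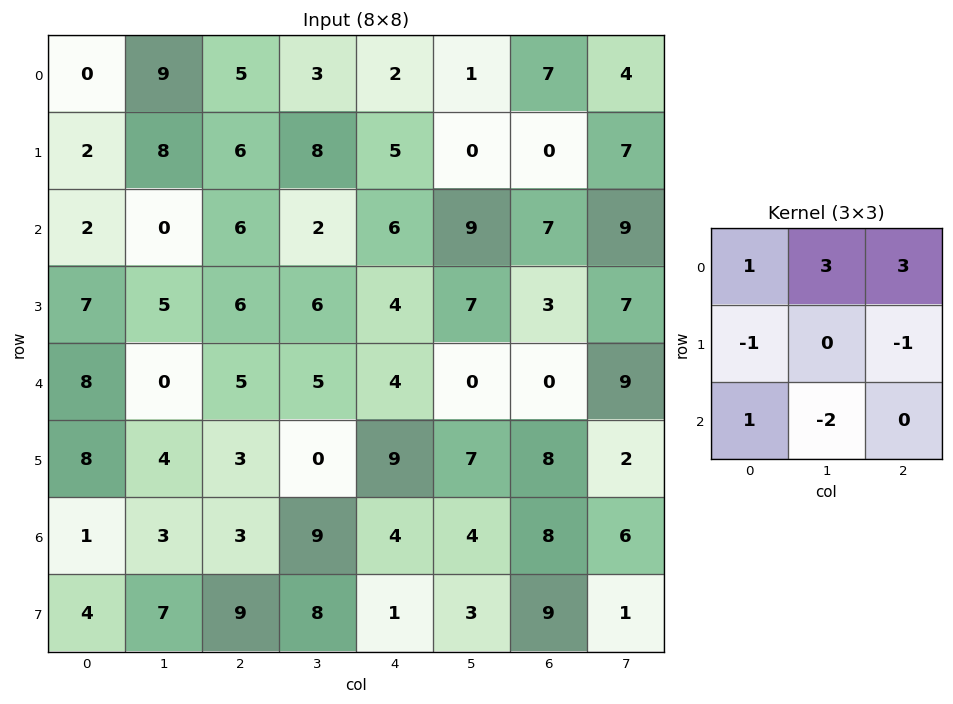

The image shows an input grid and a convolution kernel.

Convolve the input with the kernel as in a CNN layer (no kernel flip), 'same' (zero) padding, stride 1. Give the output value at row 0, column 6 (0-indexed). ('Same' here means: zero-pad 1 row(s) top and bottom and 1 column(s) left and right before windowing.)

-5

The receptive field on the zero-padded input at this output position is [0 0 0 / 1 7 4 / 0 0 7]. Elementwise product with the kernel and sum: 0·1 + 0·3 + 0·3 + 1·-1 + 4·-1 + 0·1 + 0·-2.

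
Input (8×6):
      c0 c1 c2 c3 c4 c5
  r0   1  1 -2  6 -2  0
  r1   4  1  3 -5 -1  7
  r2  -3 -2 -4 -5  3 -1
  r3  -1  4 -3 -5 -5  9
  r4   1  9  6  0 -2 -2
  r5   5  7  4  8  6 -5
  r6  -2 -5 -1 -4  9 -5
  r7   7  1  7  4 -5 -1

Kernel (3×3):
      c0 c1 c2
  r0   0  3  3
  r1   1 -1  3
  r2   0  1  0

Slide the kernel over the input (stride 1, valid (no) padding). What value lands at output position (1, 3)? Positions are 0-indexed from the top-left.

2

The receptive field on the input at this output position is [-5 -1 7 / -5 3 -1 / -5 -5 9]. Elementwise product with the kernel and sum: -1·3 + 7·3 + -5·1 + 3·-1 + -1·3 + -5·1.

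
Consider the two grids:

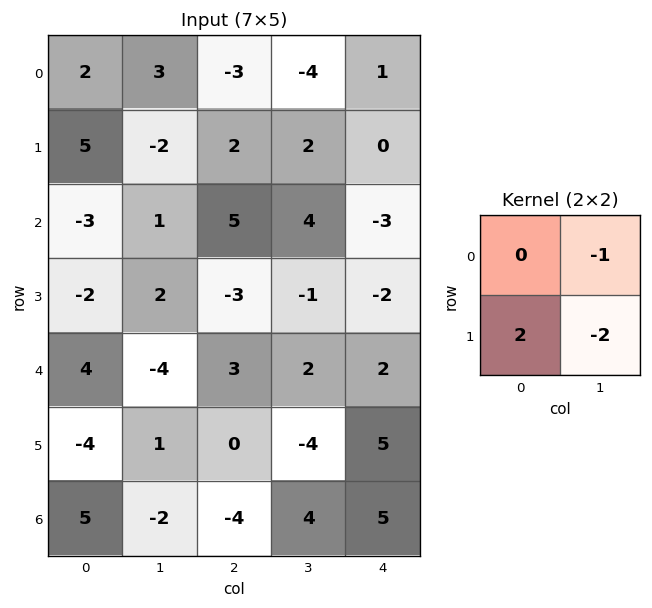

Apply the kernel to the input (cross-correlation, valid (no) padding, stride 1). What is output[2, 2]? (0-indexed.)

The receptive field on the input at this output position is [5 4 / -3 -1]. Elementwise product with the kernel and sum: 4·-1 + -3·2 + -1·-2.

-8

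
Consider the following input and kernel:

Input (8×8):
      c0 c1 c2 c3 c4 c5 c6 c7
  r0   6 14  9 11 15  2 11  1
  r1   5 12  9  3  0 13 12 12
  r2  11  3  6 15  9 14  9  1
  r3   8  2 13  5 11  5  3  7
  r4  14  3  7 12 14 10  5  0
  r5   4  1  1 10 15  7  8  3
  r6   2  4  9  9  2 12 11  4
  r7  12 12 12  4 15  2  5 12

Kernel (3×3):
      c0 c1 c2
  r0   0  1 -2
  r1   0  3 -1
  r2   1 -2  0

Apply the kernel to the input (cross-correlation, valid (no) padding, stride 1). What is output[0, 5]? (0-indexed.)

29

The receptive field on the input at this output position is [2 11 1 / 13 12 12 / 14 9 1]. Elementwise product with the kernel and sum: 11·1 + 1·-2 + 12·3 + 12·-1 + 14·1 + 9·-2.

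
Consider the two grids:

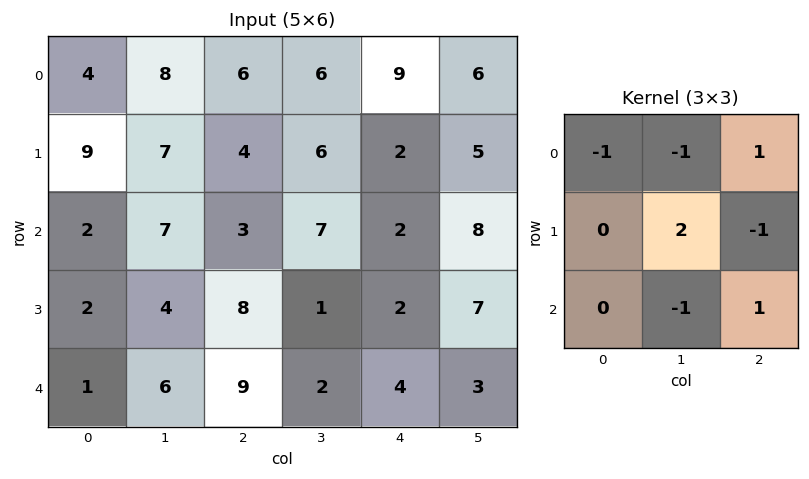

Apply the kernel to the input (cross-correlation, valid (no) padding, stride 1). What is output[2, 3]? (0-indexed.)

-5

The receptive field on the input at this output position is [7 2 8 / 1 2 7 / 2 4 3]. Elementwise product with the kernel and sum: 7·-1 + 2·-1 + 8·1 + 2·2 + 7·-1 + 4·-1 + 3·1.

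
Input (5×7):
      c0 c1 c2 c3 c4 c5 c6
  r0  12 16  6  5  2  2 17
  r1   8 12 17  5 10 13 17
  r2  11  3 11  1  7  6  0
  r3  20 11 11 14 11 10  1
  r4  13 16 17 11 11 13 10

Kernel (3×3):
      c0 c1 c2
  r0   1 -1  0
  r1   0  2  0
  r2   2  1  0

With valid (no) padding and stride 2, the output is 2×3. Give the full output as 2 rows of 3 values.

Output[0,0]: The receptive field on the input at this output position is [12 16 6 / 8 12 17 / 11 3 11]. Elementwise product with the kernel and sum: 12·1 + 16·-1 + 12·2 + 11·2 + 3·1.
Output[0,1]: The receptive field on the input at this output position is [6 5 2 / 17 5 10 / 11 1 7]. Elementwise product with the kernel and sum: 6·1 + 5·-1 + 5·2 + 11·2 + 1·1.

45 34 46
72 83 56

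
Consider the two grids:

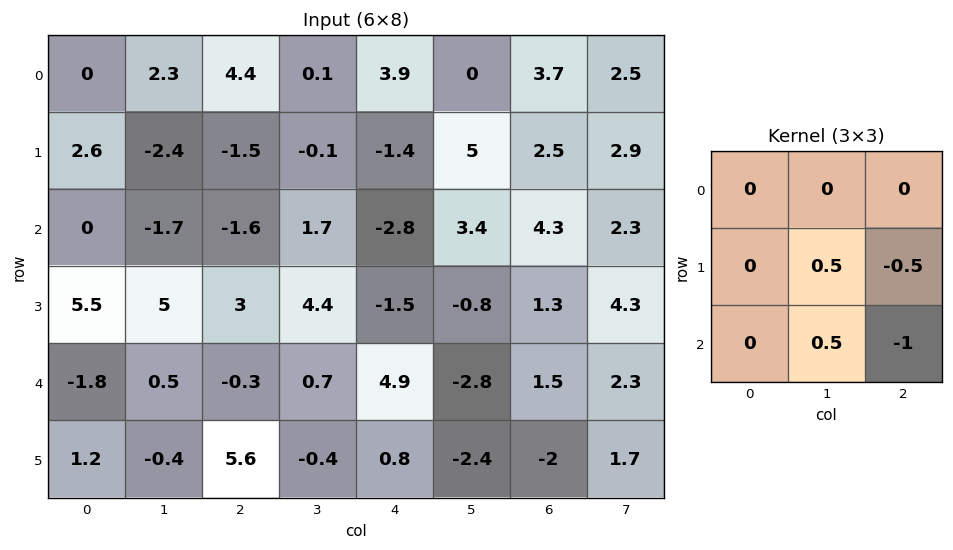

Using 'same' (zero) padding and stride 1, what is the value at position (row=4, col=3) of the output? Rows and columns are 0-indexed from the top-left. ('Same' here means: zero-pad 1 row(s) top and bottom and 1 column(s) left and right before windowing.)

The receptive field on the zero-padded input at this output position is [3 4.4 -1.5 / -0.3 0.7 4.9 / 5.6 -0.4 0.8]. Elementwise product with the kernel and sum: 0.7·0.5 + 4.9·-0.5 + -0.4·0.5 + 0.8·-1.

-3.1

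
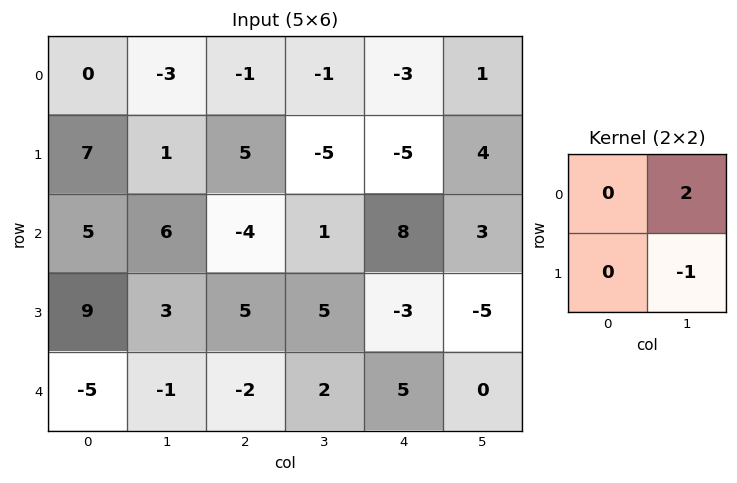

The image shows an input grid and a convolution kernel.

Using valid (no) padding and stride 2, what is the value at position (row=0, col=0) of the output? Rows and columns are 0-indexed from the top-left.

-7

The receptive field on the input at this output position is [0 -3 / 7 1]. Elementwise product with the kernel and sum: -3·2 + 1·-1.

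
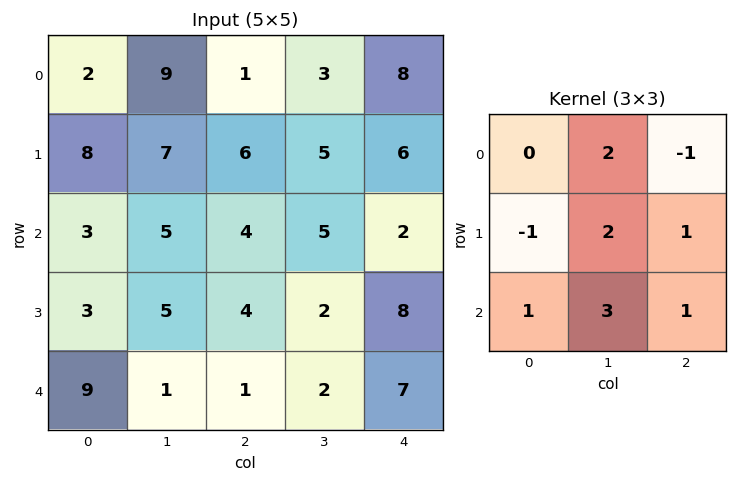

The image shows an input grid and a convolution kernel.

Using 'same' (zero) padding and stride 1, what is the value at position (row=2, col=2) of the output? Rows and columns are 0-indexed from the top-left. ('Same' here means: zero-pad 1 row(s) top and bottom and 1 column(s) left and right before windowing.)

The receptive field on the zero-padded input at this output position is [7 6 5 / 5 4 5 / 5 4 2]. Elementwise product with the kernel and sum: 6·2 + 5·-1 + 5·-1 + 4·2 + 5·1 + 5·1 + 4·3 + 2·1.

34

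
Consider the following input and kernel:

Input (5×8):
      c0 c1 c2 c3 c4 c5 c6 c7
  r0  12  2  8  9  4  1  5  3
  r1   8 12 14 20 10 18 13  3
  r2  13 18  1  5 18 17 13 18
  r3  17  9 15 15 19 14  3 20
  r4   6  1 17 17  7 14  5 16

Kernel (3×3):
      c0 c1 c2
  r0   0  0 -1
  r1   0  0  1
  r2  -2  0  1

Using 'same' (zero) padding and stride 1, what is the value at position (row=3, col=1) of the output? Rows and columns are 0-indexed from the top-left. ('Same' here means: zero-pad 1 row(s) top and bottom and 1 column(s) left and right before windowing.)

19

The receptive field on the zero-padded input at this output position is [13 18 1 / 17 9 15 / 6 1 17]. Elementwise product with the kernel and sum: 1·-1 + 15·1 + 6·-2 + 17·1.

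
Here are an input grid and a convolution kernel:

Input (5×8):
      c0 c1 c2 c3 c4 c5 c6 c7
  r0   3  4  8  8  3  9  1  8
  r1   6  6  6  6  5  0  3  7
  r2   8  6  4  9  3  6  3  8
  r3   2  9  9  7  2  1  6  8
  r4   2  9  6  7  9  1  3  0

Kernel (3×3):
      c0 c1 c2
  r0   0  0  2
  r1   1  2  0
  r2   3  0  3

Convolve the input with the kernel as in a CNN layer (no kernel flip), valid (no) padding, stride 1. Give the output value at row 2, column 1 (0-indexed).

93

The receptive field on the input at this output position is [6 4 9 / 9 9 7 / 9 6 7]. Elementwise product with the kernel and sum: 9·2 + 9·1 + 9·2 + 9·3 + 7·3.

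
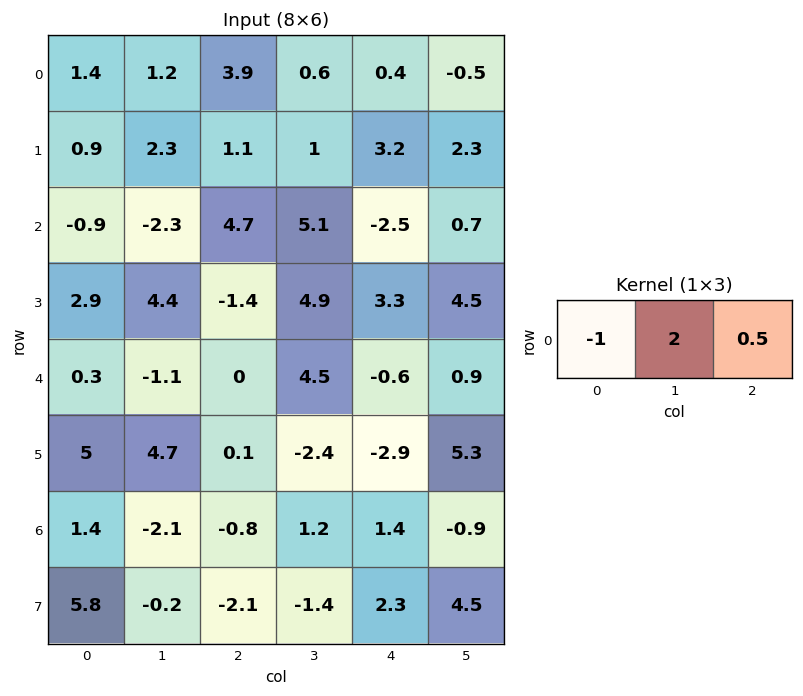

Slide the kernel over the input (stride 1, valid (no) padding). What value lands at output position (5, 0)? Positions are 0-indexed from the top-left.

The receptive field on the input at this output position is [5 4.7 0.1]. Elementwise product with the kernel and sum: 5·-1 + 4.7·2 + 0.1·0.5.

4.45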